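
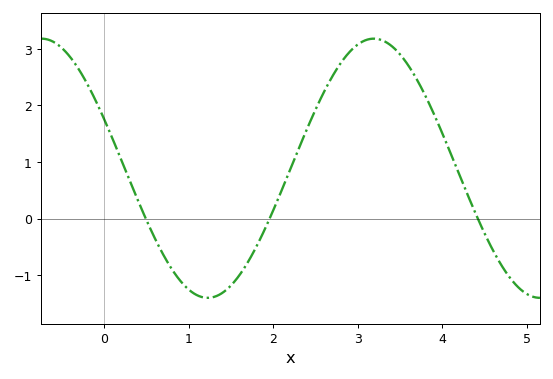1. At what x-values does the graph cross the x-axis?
0.493, 1.96, 4.42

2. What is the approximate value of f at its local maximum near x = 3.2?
3.18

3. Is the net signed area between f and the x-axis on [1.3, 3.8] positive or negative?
positive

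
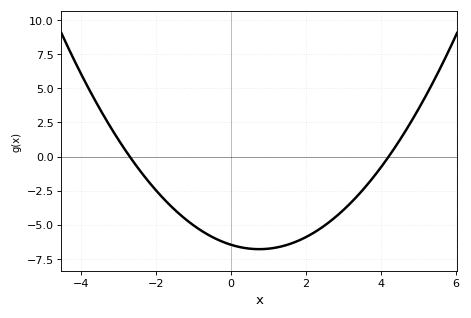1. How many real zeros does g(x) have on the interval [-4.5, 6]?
2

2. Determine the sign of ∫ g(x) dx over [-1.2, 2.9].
negative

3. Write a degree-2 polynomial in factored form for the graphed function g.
y = 0.57(x + 2.7)(x - 4.2)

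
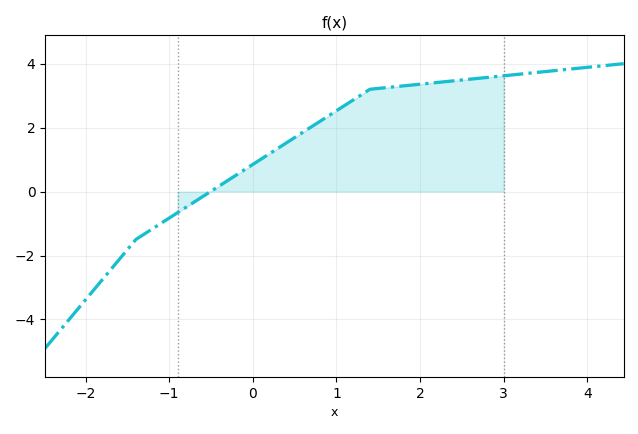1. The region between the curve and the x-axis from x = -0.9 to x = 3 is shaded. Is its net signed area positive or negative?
positive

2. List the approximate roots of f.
-0.506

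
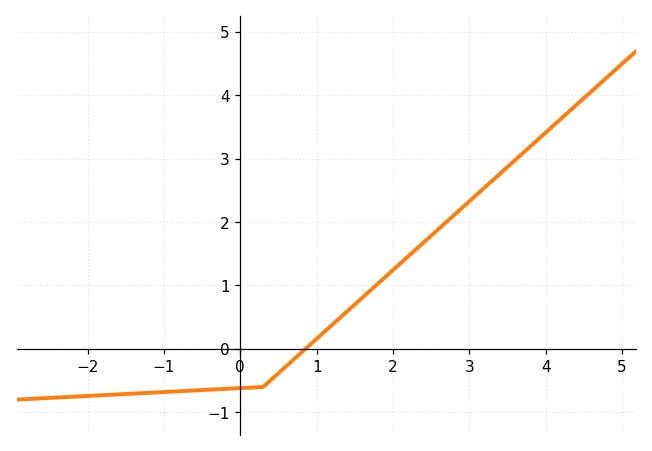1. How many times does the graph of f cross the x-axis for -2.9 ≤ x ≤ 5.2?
1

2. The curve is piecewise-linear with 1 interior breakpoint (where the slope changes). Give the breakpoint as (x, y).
(0.3, -0.6)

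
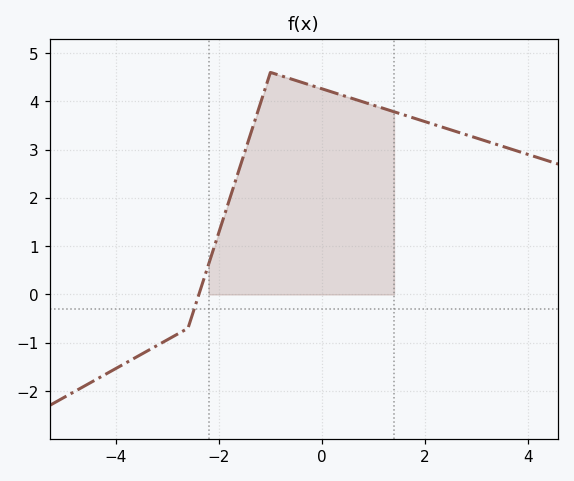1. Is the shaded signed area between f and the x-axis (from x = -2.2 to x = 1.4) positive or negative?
positive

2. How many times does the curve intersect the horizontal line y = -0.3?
1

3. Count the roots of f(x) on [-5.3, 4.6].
1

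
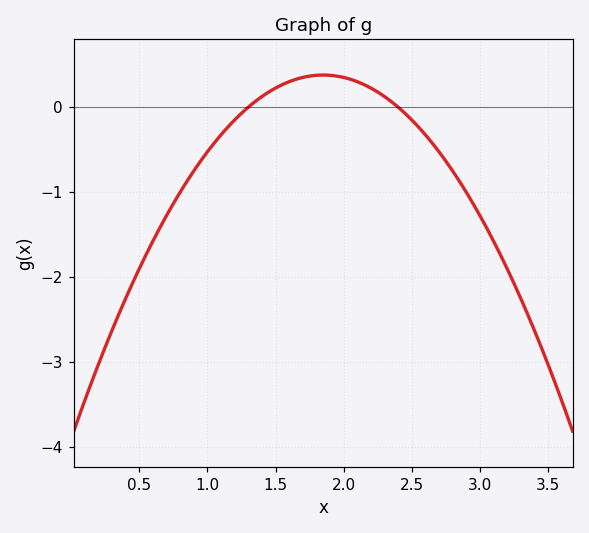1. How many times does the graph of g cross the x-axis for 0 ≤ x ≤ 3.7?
2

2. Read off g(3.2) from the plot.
-1.9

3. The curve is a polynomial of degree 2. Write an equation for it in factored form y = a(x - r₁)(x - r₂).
y = -1.25(x - 1.3)(x - 2.4)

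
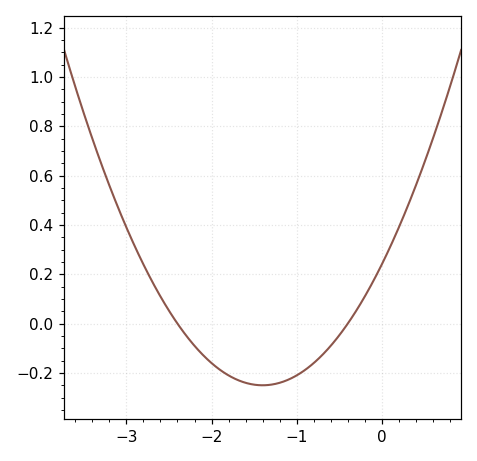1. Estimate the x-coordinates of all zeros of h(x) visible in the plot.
-2.4, -0.4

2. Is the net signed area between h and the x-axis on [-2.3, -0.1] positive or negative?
negative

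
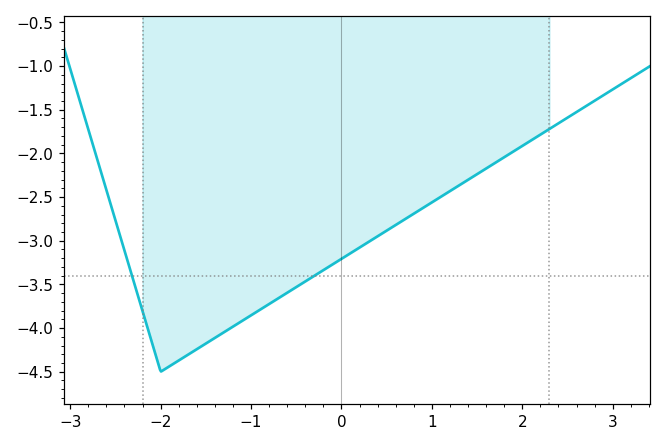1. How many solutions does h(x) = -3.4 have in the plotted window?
2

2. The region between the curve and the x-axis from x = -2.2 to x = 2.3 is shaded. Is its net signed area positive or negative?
negative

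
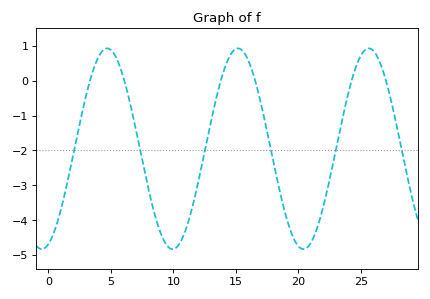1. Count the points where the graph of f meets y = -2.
6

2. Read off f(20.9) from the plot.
-4.71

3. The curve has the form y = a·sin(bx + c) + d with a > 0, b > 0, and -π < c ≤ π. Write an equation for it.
y = 2.88sin(0.6x - 1.25) - 1.95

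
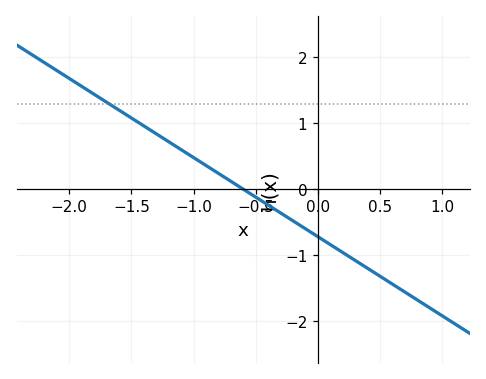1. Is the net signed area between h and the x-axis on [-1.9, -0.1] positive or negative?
positive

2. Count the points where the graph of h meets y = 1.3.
1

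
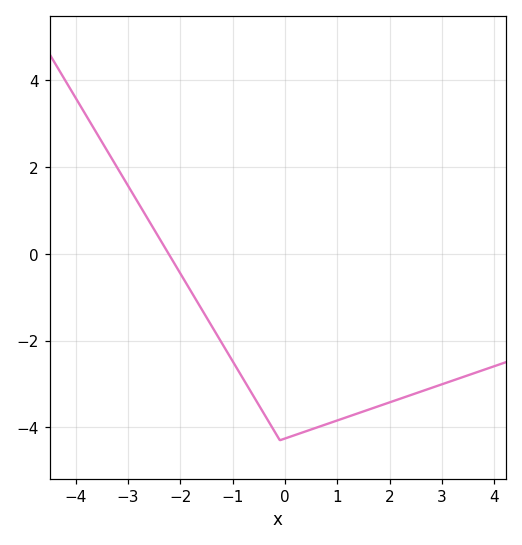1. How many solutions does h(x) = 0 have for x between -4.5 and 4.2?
1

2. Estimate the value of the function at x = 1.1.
-3.8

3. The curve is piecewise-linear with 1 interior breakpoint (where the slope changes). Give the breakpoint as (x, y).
(-0.1, -4.3)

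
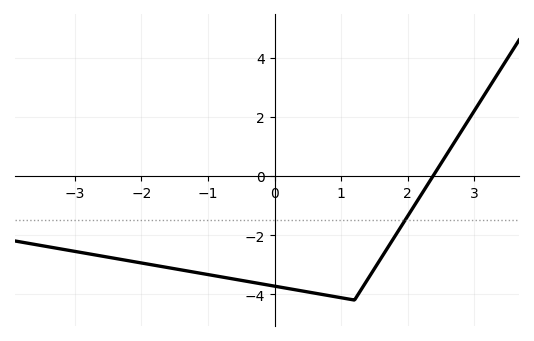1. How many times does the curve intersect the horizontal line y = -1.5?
1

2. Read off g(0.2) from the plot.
-3.8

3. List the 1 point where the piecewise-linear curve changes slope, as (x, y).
(1.2, -4.2)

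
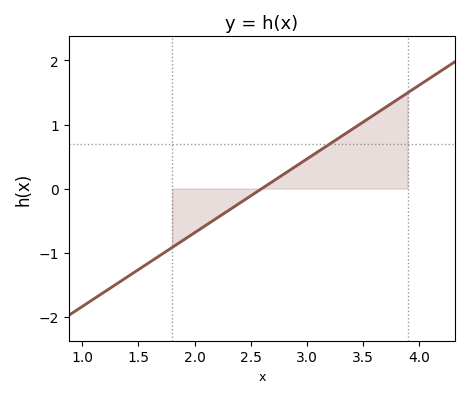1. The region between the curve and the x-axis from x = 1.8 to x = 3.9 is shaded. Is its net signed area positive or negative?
positive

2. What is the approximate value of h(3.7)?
1.3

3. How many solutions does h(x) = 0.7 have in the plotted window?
1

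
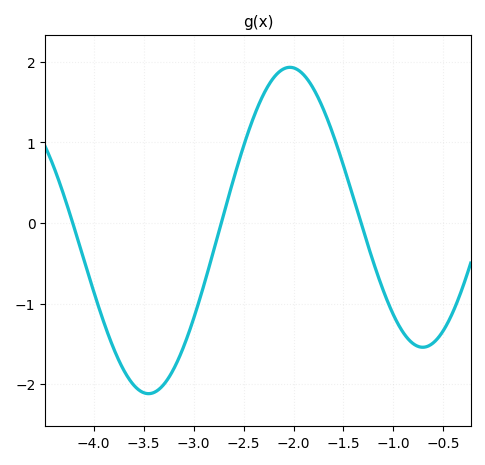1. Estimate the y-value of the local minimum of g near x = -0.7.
-1.54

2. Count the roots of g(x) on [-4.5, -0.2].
3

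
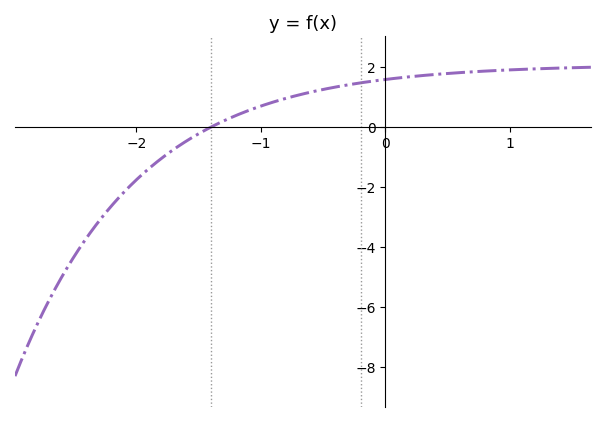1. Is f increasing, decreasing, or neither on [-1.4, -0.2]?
increasing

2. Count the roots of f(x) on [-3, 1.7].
1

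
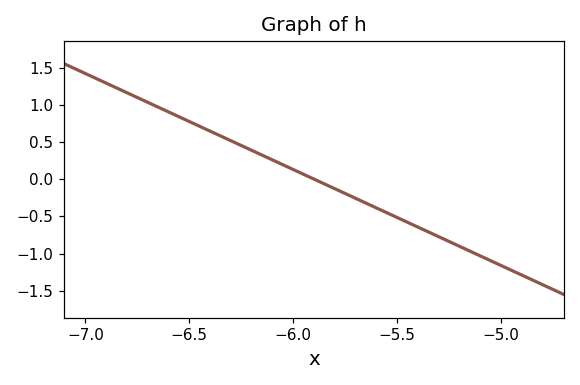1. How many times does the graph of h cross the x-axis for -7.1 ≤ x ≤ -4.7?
1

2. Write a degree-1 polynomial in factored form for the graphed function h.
y = -1.29(x + 5.9)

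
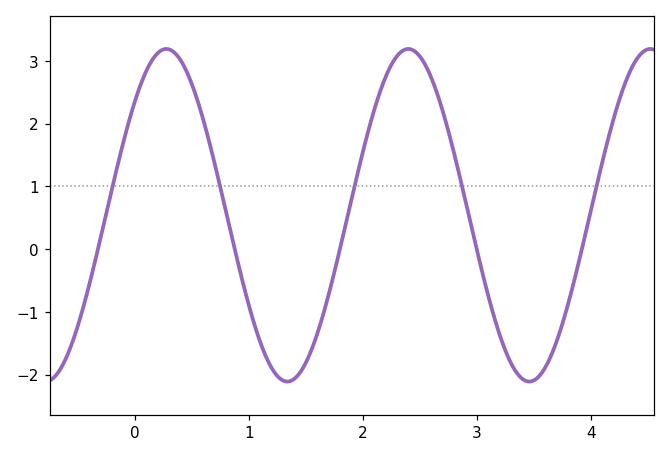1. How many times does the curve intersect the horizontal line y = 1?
5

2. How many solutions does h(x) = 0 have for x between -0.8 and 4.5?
5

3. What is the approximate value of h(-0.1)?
1.7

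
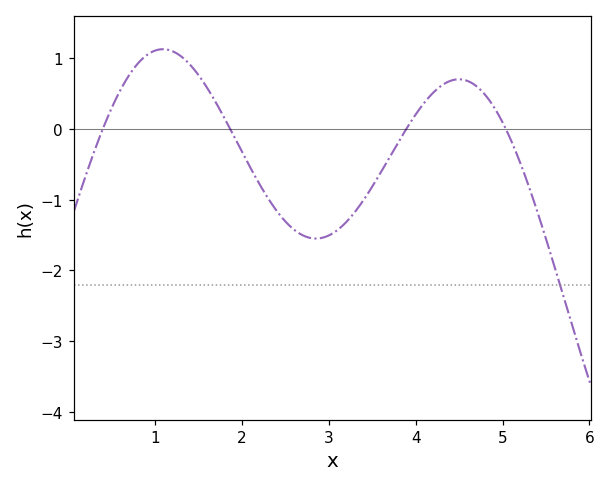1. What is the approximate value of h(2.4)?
-1.2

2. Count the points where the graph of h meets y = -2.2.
1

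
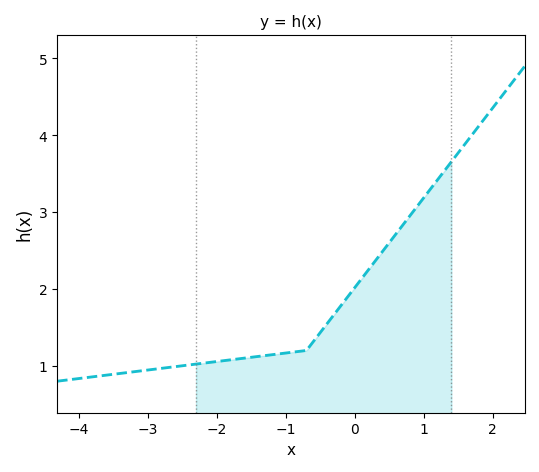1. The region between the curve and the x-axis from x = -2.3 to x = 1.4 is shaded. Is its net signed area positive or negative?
positive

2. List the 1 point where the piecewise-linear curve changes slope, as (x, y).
(-0.7, 1.2)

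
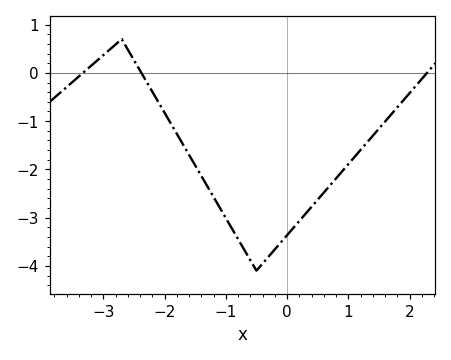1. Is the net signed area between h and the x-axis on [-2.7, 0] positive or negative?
negative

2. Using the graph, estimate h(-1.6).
-1.7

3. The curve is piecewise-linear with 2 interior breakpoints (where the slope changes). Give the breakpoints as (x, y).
(-2.7, 0.7); (-0.5, -4.1)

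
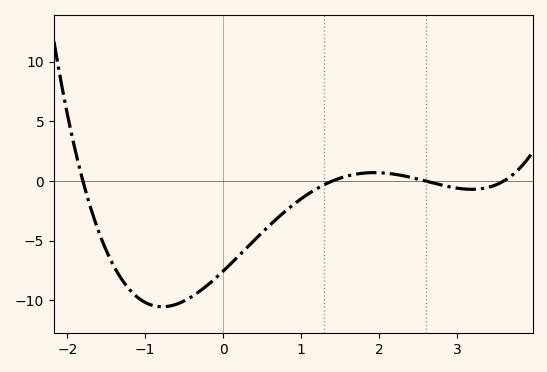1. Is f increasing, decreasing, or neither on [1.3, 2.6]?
neither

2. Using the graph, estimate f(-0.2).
-8.5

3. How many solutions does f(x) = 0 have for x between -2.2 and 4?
4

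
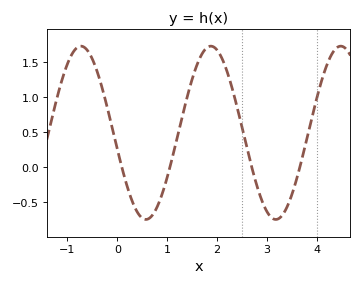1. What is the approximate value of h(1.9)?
1.75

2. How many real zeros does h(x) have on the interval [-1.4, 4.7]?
4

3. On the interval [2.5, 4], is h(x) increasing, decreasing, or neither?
neither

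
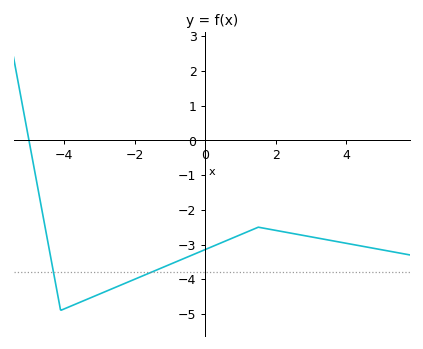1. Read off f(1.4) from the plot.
-2.54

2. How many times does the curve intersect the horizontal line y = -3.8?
2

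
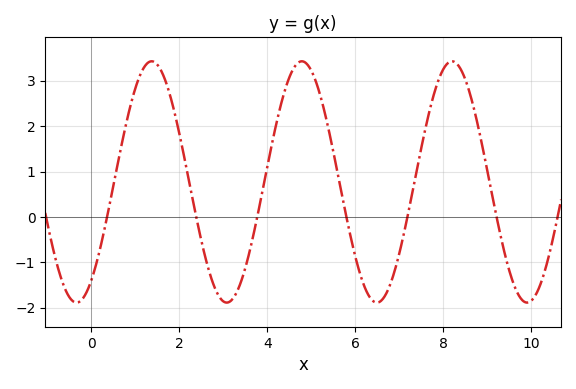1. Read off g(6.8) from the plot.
-1.48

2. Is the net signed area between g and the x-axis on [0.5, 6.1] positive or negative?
positive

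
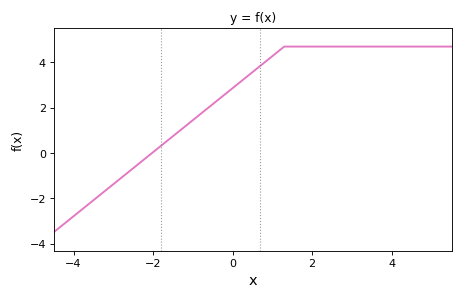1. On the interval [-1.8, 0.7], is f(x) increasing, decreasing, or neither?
increasing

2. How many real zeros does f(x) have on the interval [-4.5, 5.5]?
1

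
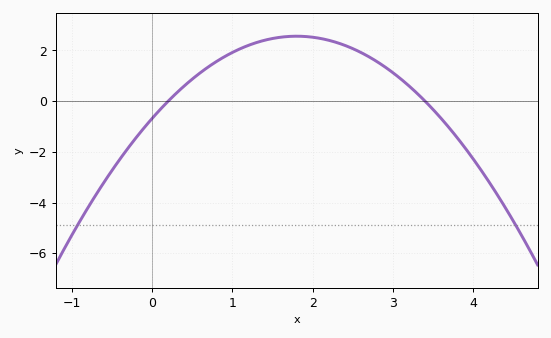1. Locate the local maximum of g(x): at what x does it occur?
1.8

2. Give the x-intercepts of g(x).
0.2, 3.4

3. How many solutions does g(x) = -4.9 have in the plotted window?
2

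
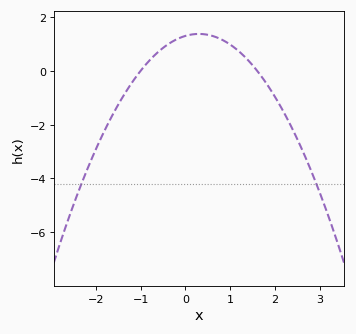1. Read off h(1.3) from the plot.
0.6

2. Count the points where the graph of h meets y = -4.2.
2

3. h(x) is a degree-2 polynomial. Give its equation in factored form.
y = -0.81(x + 1)(x - 1.6)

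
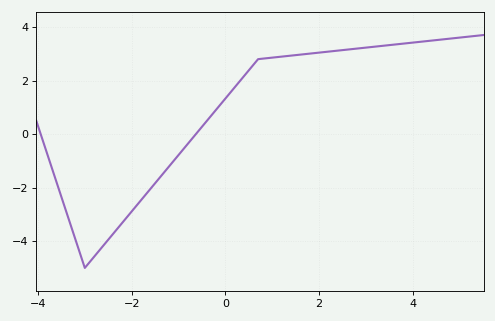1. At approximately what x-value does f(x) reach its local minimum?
-3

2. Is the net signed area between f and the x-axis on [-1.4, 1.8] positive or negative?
positive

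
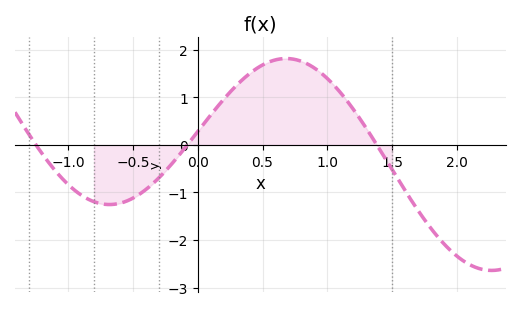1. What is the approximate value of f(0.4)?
1.5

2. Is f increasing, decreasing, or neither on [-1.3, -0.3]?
neither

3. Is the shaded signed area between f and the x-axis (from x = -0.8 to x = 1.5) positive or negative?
positive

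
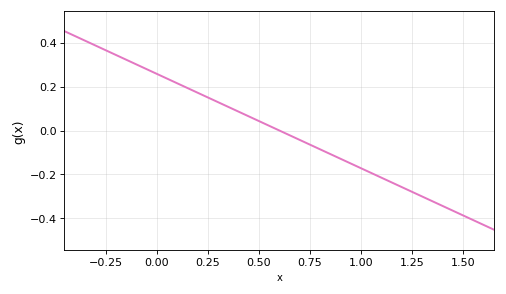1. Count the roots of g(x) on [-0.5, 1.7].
1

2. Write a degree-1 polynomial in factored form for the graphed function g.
y = -0.43(x - 0.6)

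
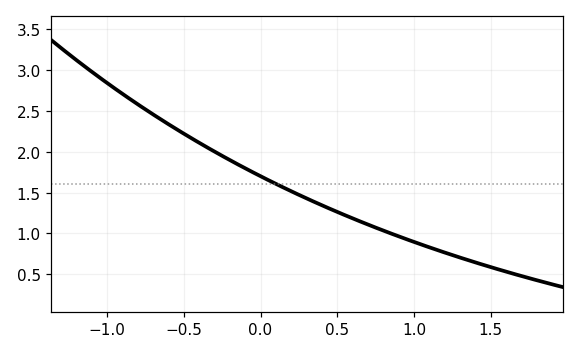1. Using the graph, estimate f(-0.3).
2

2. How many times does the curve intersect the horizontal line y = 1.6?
1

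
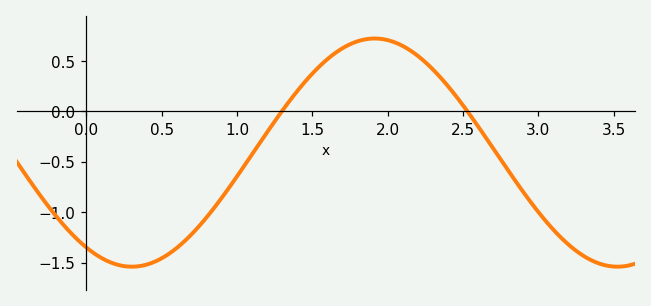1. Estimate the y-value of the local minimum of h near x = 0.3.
-1.55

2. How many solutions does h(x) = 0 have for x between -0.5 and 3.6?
2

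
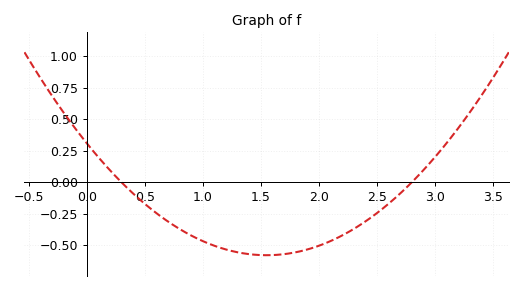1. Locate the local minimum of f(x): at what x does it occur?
1.55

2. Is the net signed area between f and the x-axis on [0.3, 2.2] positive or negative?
negative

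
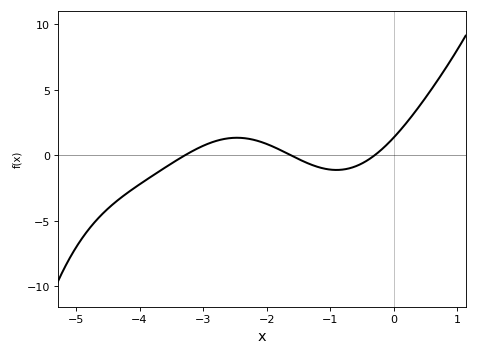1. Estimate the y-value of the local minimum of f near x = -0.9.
-1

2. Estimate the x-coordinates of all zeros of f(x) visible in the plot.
-3.3, -1.6, -0.3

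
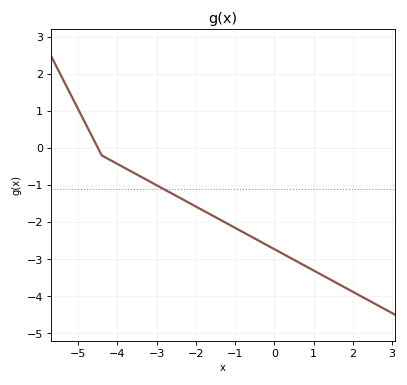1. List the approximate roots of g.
-4.4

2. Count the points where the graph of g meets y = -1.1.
1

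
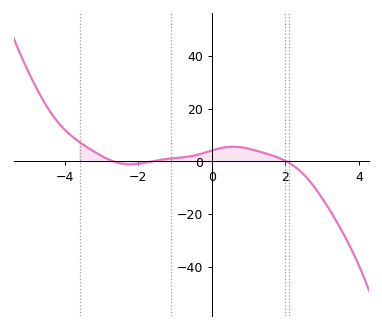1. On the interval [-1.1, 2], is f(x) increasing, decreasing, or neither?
neither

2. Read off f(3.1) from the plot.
-16.2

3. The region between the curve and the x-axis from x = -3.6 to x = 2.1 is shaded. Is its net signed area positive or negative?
positive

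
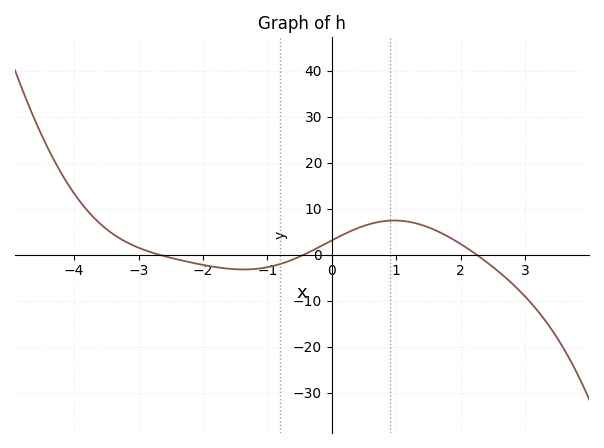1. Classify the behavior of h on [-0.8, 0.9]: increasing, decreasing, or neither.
increasing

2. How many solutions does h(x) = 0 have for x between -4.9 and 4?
3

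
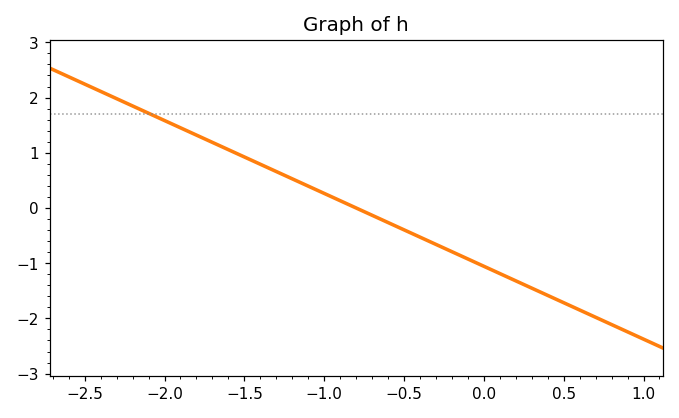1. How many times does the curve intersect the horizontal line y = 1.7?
1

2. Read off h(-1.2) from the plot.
0.5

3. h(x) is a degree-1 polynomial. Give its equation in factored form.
y = -1.32(x + 0.8)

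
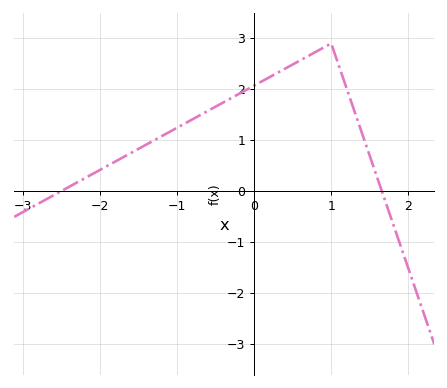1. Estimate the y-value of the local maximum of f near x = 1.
2.9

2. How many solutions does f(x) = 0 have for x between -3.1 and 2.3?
2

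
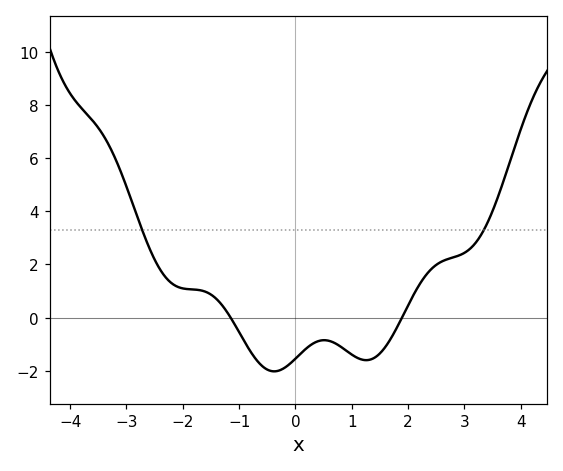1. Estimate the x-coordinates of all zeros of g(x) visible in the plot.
-1.15, 1.89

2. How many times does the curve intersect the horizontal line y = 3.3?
2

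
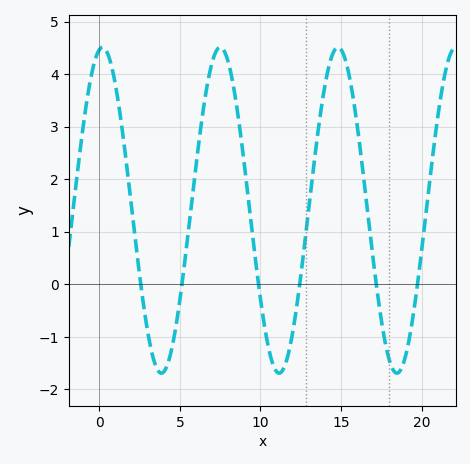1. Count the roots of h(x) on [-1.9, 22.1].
6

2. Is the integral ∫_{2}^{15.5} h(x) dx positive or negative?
positive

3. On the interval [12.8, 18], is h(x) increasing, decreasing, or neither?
neither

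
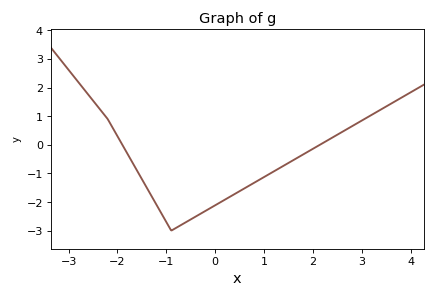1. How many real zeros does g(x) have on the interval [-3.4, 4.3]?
2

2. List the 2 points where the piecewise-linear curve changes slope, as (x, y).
(-2.2, 0.9); (-0.9, -3)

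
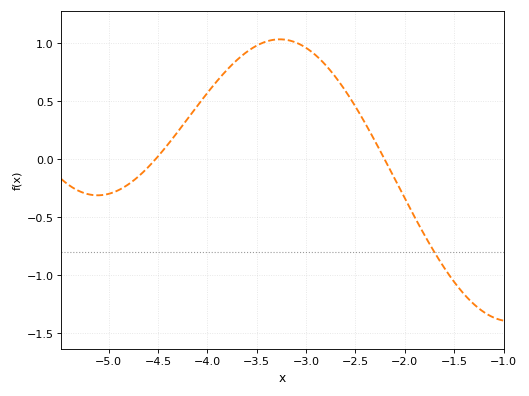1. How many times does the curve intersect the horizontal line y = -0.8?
1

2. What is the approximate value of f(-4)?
0.55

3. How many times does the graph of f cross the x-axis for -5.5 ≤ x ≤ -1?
2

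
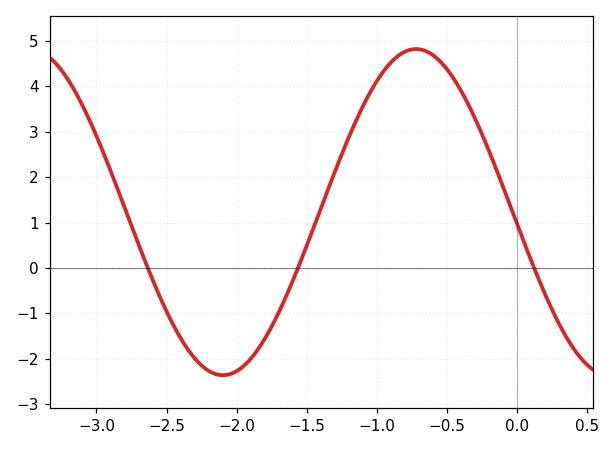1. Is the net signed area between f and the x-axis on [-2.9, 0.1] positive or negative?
positive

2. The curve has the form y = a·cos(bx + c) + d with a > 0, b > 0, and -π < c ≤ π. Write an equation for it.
y = 3.59cos(2.3x + 1.6) + 1.23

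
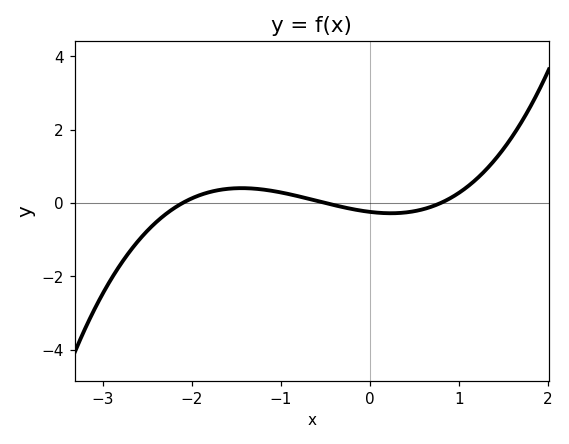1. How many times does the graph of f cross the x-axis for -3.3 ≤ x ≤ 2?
3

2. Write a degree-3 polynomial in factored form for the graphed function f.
y = 0.29(x + 2.1)(x + 0.5)(x - 0.8)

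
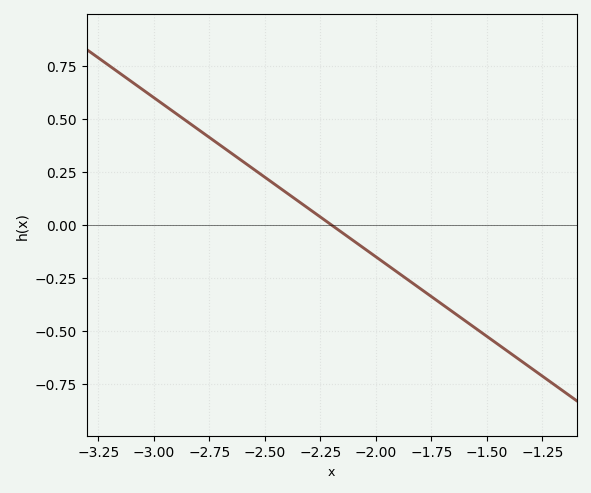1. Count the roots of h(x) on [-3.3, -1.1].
1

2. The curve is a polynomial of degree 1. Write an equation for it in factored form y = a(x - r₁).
y = -0.75(x + 2.2)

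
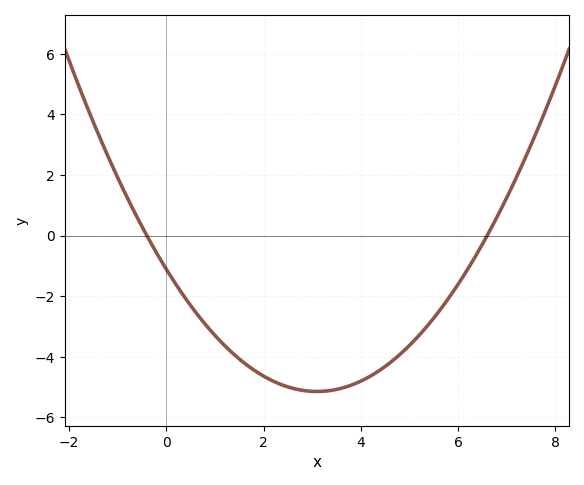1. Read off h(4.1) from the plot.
-4.72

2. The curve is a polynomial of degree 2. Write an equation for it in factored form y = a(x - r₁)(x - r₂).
y = 0.42(x + 0.4)(x - 6.6)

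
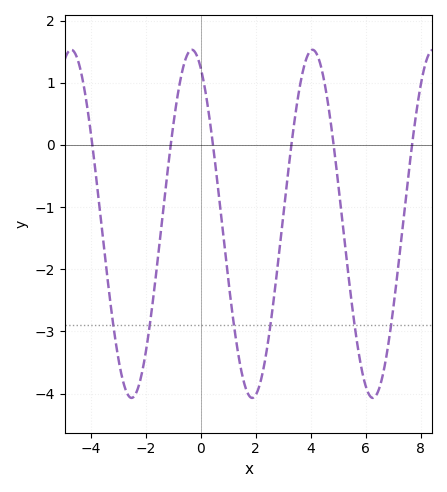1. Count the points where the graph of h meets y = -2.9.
6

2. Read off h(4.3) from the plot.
1.4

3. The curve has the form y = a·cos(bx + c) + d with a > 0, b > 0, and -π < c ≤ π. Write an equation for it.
y = 2.8cos(1.4x + 0.47) - 1.27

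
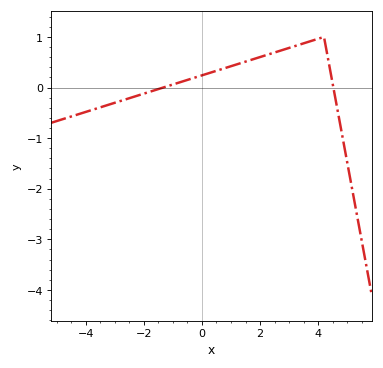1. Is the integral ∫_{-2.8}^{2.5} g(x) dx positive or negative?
positive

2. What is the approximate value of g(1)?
0.4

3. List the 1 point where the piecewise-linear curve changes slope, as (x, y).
(4.2, 1)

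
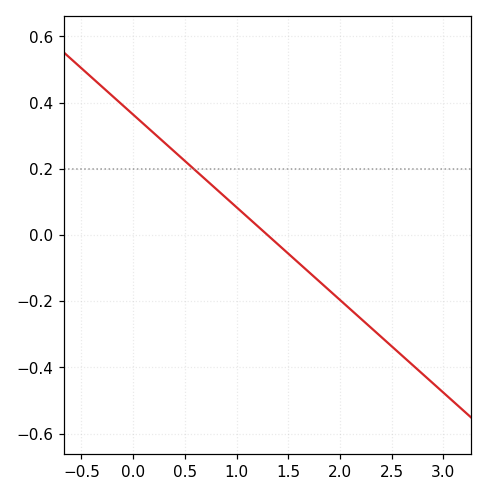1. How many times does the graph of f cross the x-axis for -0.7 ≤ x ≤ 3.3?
1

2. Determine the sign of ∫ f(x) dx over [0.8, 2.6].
negative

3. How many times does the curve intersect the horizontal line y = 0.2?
1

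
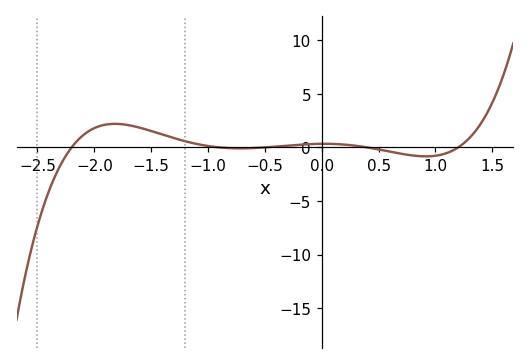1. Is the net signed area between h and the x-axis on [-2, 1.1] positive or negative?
positive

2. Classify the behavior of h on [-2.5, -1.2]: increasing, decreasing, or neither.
neither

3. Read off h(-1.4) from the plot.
1.2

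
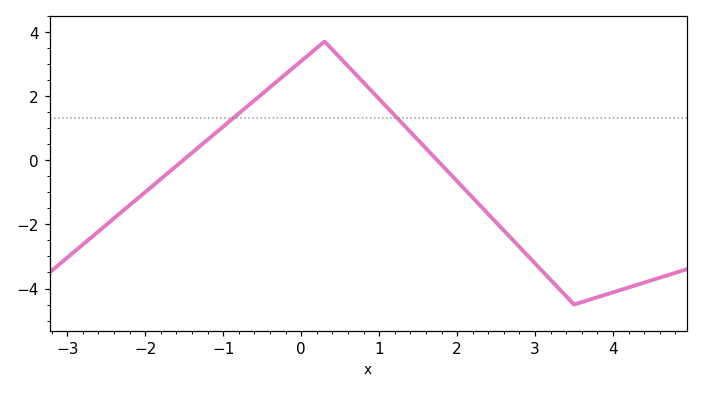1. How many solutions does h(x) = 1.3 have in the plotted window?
2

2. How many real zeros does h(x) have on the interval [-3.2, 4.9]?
2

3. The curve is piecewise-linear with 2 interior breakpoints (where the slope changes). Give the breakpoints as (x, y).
(0.3, 3.7); (3.5, -4.5)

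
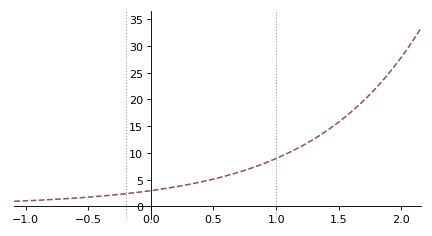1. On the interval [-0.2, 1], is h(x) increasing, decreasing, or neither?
increasing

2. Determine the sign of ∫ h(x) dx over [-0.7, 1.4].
positive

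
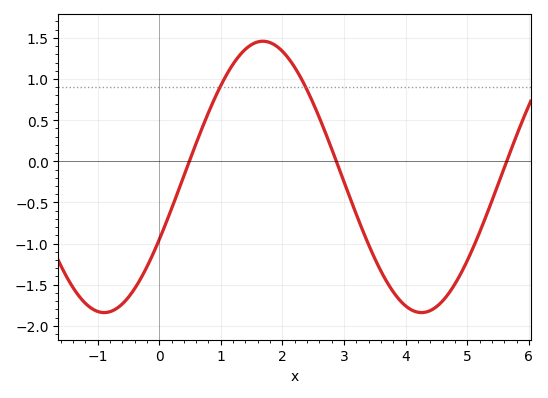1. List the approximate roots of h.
0.489, 2.88, 5.64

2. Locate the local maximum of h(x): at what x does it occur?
1.68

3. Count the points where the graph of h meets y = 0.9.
2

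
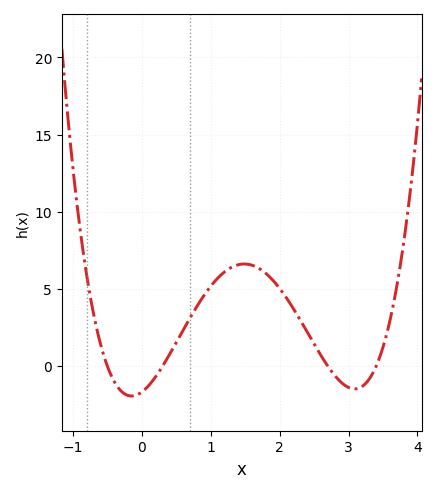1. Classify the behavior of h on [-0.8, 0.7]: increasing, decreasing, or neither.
neither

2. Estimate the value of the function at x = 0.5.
1.5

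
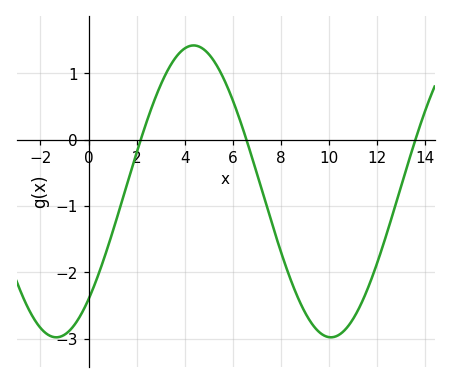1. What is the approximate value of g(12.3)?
-1.5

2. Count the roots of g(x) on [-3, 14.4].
3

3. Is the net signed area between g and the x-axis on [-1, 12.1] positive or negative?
negative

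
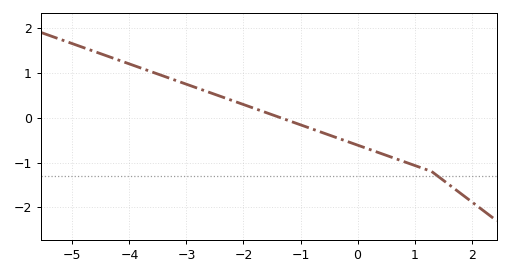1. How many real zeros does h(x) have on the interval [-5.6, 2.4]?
1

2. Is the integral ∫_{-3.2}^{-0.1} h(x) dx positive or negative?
positive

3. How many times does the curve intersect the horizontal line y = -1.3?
1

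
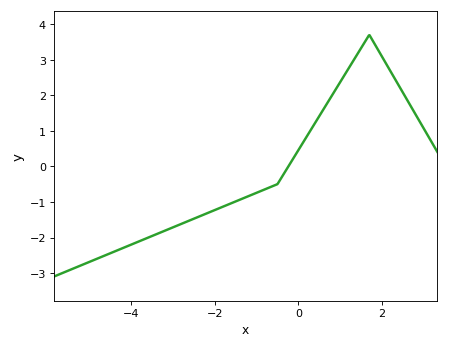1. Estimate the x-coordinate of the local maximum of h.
1.7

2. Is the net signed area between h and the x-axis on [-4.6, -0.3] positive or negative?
negative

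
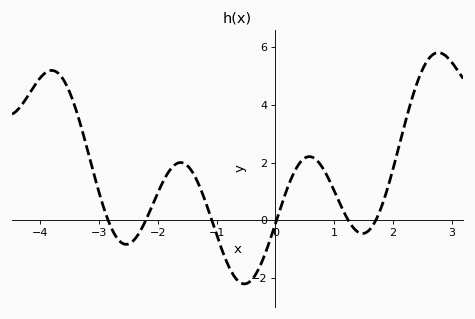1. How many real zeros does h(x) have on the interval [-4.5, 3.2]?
6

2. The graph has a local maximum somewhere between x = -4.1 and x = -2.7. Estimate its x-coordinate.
-3.8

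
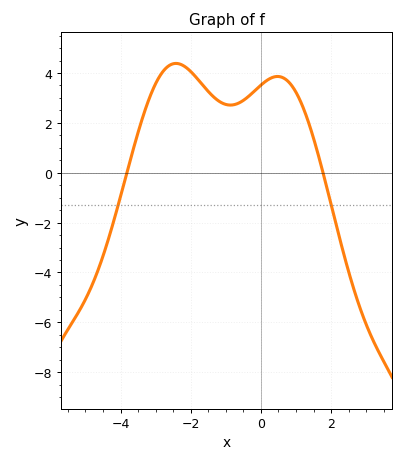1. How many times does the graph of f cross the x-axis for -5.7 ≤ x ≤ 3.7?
2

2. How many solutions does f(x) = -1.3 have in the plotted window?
2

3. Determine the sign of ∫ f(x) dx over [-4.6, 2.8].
positive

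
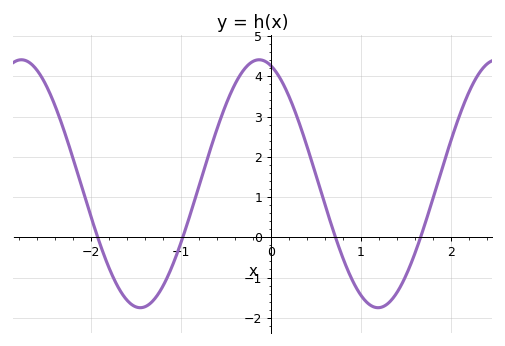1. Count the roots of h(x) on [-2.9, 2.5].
4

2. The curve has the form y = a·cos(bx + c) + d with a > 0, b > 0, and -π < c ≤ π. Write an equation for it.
y = 3.08cos(2.38x + 0.31) + 1.33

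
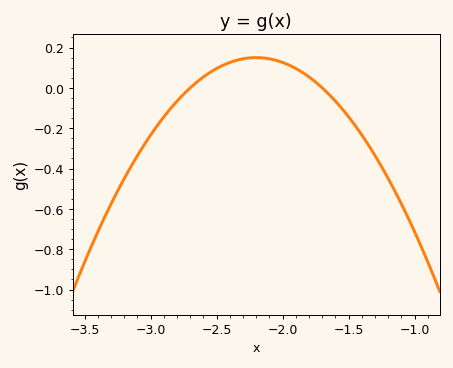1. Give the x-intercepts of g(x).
-2.7, -1.7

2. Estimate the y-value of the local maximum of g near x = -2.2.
0.15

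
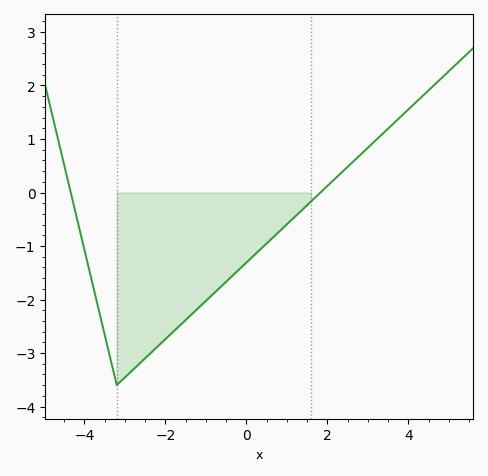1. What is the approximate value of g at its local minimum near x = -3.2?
-3.6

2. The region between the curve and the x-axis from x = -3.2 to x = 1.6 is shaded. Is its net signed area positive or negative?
negative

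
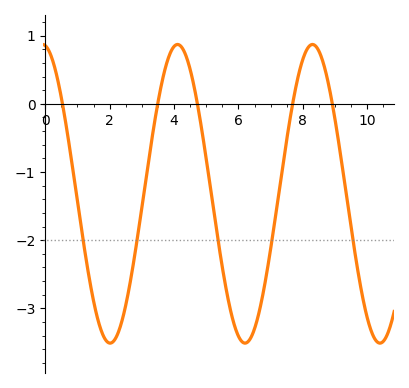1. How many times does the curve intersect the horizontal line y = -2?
5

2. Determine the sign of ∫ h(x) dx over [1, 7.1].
negative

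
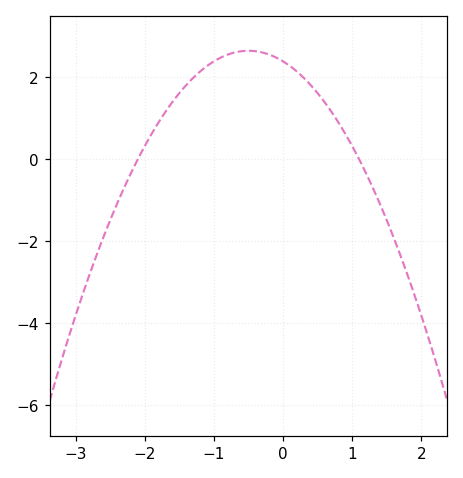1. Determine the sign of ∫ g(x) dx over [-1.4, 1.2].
positive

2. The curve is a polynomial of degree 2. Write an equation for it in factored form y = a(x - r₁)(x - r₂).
y = -1.03(x + 2.1)(x - 1.1)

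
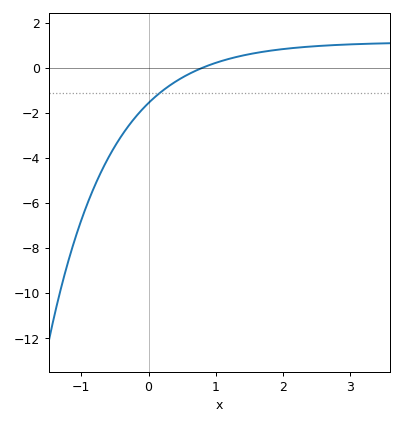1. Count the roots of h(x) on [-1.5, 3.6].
1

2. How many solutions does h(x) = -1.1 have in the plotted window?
1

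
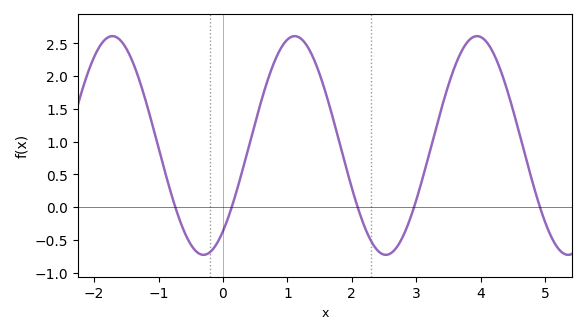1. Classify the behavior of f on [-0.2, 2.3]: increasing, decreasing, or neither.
neither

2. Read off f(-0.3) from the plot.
-0.75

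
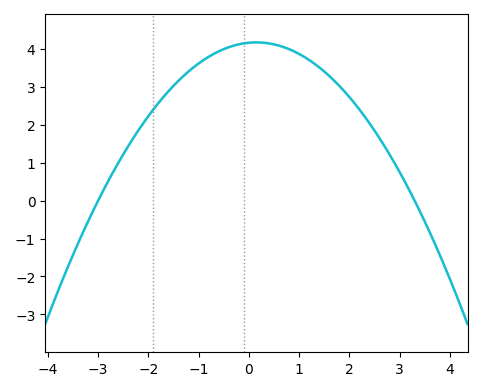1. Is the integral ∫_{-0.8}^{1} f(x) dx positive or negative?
positive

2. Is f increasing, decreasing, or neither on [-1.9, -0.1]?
increasing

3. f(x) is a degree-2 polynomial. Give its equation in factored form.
y = -0.42(x + 3)(x - 3.3)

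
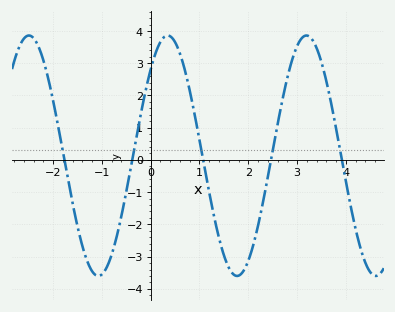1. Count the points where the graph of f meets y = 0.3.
5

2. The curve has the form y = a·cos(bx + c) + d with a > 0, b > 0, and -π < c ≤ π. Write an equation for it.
y = 3.73cos(2.21x - 0.77) + 0.13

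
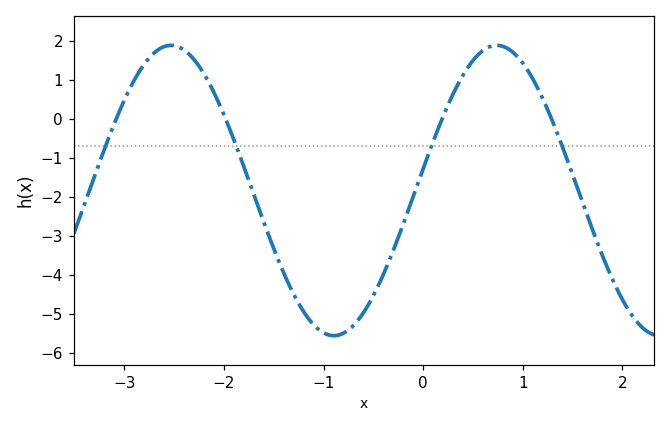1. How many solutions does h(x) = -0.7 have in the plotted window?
4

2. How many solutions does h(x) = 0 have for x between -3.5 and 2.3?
4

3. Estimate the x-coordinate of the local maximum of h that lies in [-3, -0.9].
-2.5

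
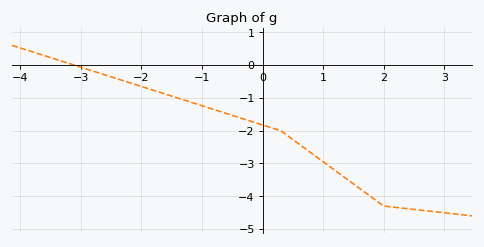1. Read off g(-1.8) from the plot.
-0.8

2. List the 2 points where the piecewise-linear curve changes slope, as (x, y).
(0.3, -2); (2, -4.3)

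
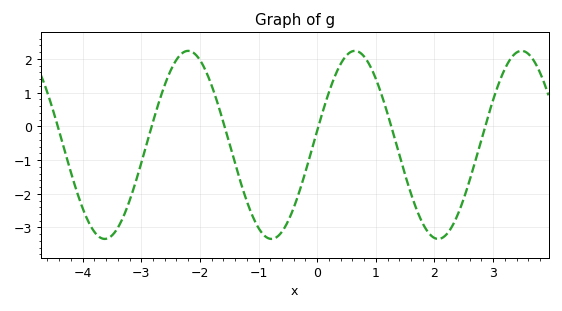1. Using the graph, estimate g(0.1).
0.466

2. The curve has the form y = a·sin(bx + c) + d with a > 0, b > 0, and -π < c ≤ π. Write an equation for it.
y = 2.79sin(2.21x + 0.152) - 0.55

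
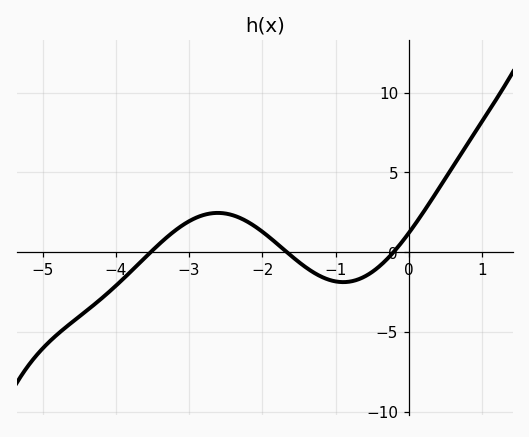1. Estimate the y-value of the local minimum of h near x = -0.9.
-2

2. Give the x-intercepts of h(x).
-3.5, -1.7, -0.2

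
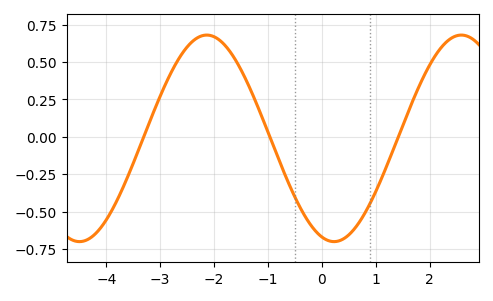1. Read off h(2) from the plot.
0.48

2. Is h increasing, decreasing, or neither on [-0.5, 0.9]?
neither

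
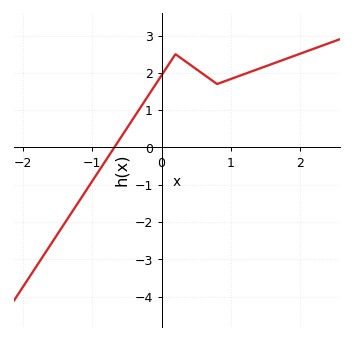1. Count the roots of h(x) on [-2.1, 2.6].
1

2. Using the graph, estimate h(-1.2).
-1.5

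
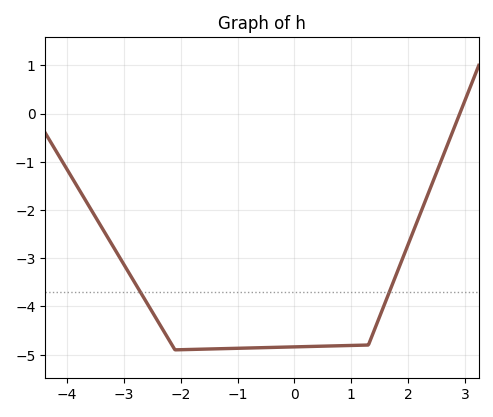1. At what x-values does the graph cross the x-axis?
2.9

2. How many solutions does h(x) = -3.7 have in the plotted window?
2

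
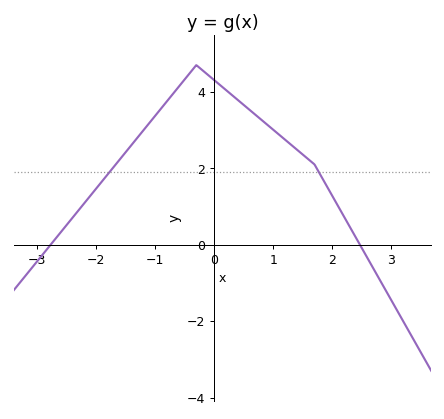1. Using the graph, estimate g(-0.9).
3.6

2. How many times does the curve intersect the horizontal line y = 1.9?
2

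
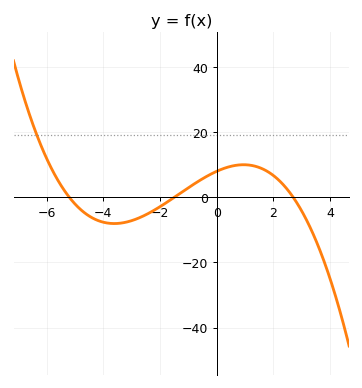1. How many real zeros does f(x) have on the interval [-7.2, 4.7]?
3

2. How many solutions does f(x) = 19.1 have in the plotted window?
1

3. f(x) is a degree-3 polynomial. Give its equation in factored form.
y = -0.38(x + 5.2)(x + 1.5)(x - 2.7)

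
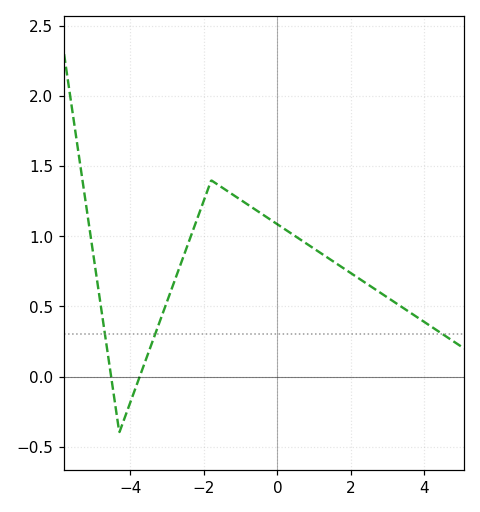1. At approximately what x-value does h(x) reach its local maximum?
-1.8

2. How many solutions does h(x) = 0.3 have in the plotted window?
3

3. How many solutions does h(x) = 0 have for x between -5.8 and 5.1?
2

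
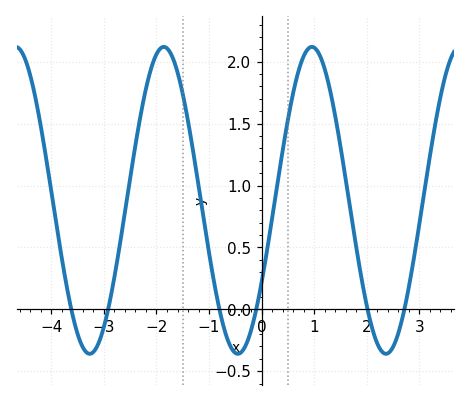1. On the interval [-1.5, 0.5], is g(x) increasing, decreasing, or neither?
neither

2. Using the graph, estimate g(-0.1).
0.004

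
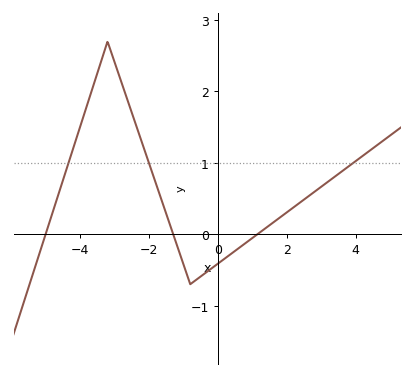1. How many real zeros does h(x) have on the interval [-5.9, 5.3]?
3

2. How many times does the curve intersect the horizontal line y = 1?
3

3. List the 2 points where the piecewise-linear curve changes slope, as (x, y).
(-3.2, 2.7); (-0.8, -0.7)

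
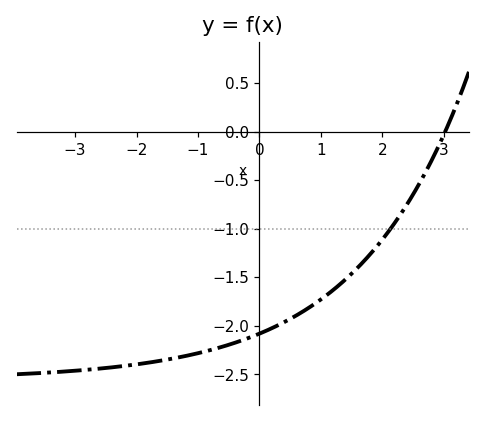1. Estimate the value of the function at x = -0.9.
-2.25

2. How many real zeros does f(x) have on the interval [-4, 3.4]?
1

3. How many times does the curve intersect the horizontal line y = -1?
1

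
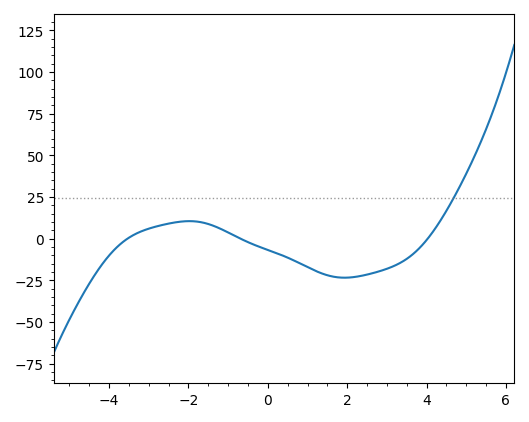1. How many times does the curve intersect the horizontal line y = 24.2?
1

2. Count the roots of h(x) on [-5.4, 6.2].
3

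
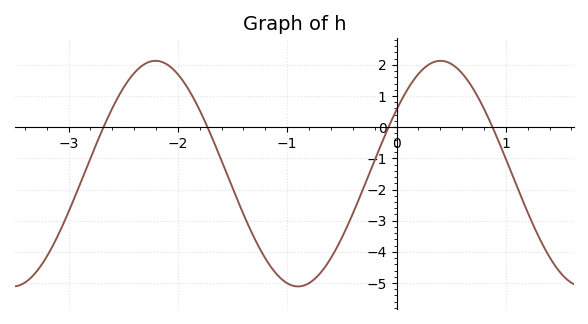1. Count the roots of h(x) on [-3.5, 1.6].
4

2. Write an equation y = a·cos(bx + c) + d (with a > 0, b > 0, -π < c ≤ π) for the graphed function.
y = 3.62cos(2.4x - 0.97) - 1.49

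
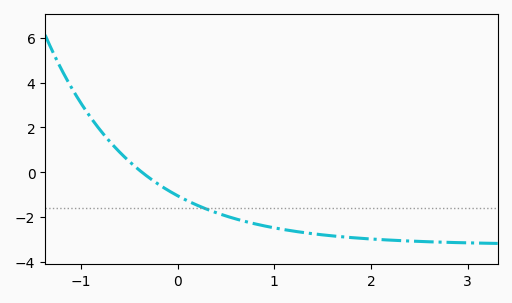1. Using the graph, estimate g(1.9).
-3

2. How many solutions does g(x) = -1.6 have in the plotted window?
1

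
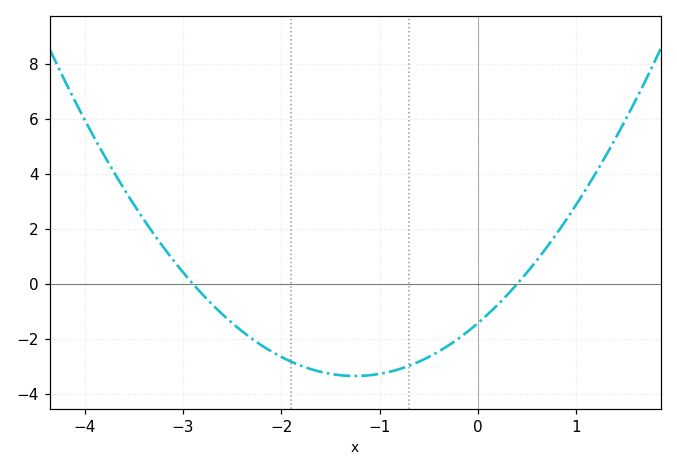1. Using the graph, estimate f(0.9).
2.34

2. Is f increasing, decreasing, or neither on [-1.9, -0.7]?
neither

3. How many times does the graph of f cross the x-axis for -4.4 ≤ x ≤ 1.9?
2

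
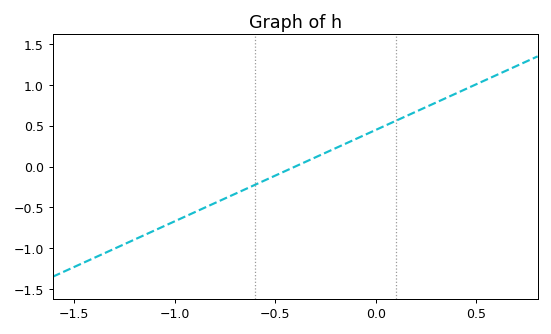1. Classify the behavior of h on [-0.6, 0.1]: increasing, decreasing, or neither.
increasing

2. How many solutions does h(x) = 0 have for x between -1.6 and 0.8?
1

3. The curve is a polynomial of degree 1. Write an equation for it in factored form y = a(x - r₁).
y = 1.12(x + 0.4)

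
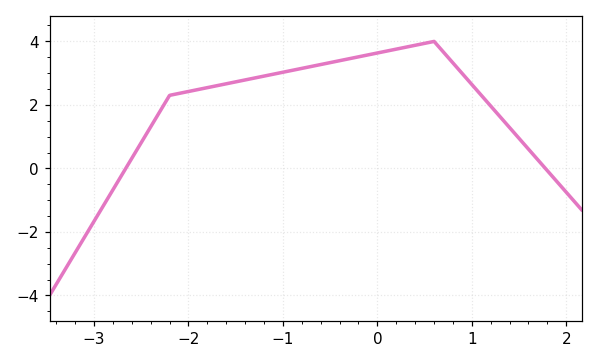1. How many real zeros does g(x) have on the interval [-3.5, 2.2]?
2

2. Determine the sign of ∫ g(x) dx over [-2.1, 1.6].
positive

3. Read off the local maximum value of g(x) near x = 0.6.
4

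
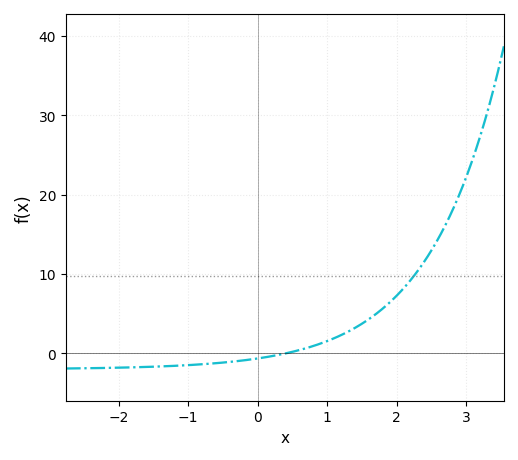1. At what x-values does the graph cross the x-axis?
0.4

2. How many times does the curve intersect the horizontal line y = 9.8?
1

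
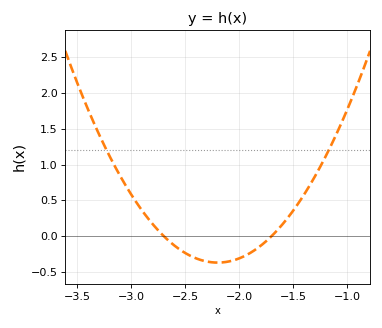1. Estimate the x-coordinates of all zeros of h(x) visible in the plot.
-2.7, -1.7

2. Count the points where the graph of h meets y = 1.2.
2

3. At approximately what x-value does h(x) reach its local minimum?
-2.2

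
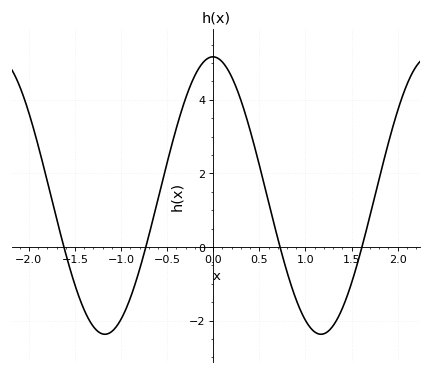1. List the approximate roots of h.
-1.6, -0.7, 0.7, 1.6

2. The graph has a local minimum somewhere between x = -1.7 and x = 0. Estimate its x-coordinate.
-1.2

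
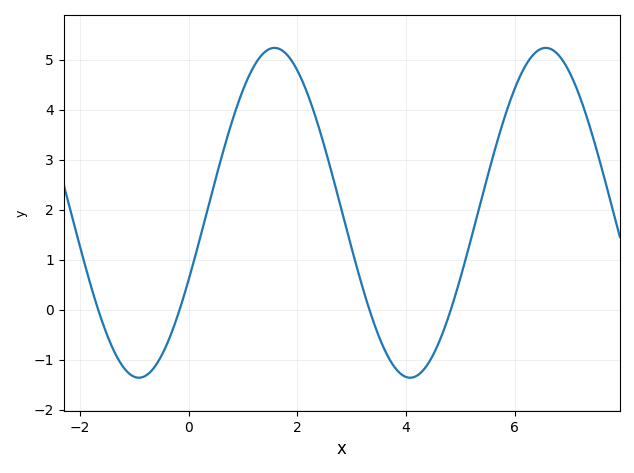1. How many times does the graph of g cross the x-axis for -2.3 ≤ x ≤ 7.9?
4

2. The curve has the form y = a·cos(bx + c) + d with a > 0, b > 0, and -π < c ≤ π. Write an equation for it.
y = 3.3cos(1.26x - 1.99) + 1.94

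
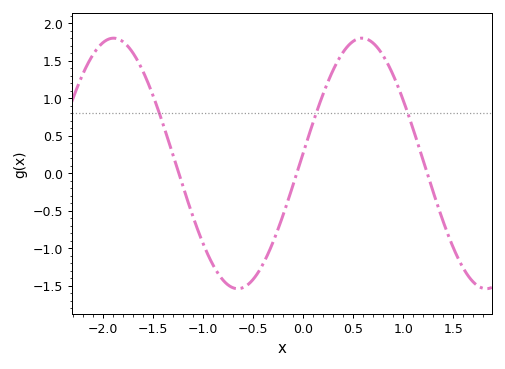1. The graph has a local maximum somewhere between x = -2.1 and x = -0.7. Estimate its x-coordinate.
-1.9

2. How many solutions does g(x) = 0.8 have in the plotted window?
3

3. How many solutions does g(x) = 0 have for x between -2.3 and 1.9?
3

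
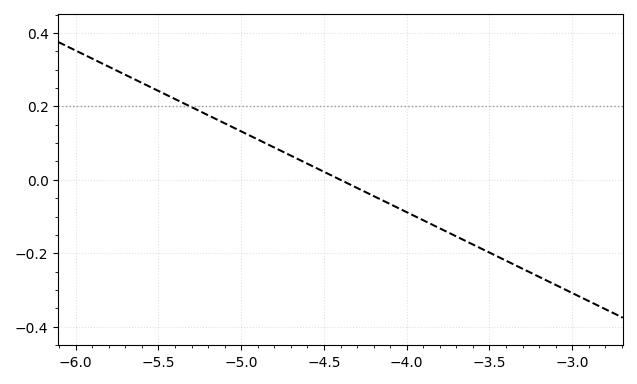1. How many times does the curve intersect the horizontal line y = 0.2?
1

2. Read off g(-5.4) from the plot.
0.22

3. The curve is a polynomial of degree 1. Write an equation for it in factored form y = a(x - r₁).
y = -0.22(x + 4.4)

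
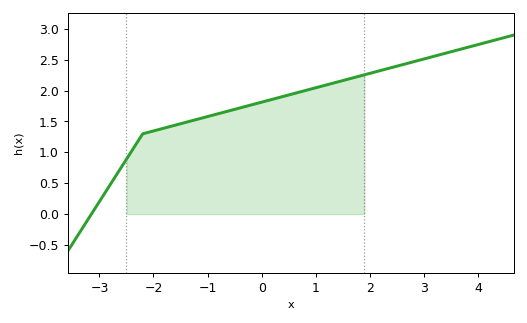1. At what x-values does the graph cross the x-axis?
-3.15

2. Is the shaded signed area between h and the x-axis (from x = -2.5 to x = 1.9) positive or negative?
positive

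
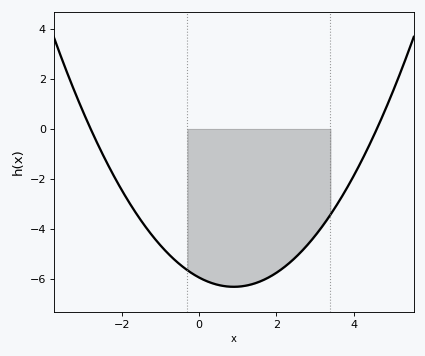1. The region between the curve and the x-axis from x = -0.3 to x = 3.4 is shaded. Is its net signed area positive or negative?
negative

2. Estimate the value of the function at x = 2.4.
-5.26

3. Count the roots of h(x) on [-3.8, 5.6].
2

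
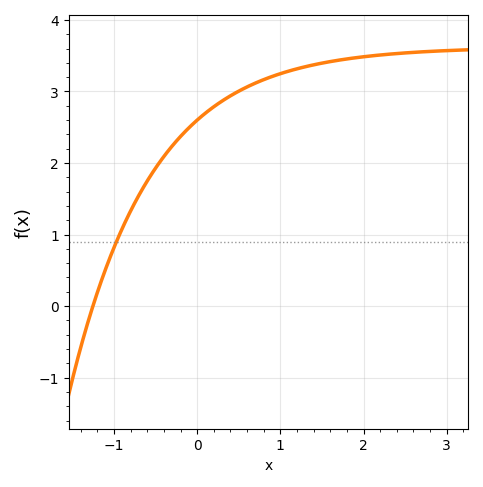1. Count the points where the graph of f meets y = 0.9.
1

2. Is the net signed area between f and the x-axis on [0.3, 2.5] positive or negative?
positive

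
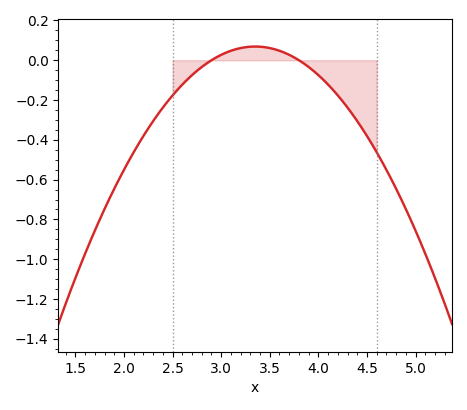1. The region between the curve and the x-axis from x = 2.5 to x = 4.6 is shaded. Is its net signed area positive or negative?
negative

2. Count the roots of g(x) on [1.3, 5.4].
2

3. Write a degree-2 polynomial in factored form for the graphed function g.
y = -0.34(x - 2.9)(x - 3.8)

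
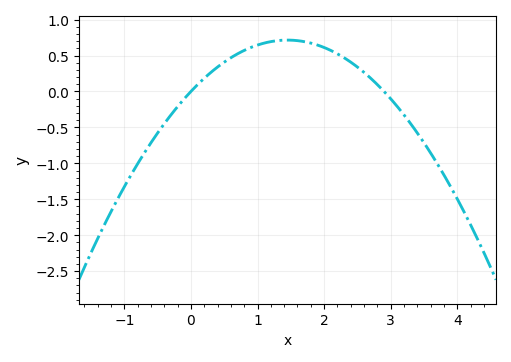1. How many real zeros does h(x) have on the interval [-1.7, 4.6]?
2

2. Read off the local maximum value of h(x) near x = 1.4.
0.7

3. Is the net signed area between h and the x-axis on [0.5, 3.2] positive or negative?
positive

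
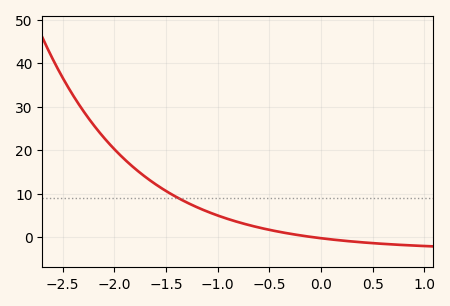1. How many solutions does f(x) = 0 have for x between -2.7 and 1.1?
1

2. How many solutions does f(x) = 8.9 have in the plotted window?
1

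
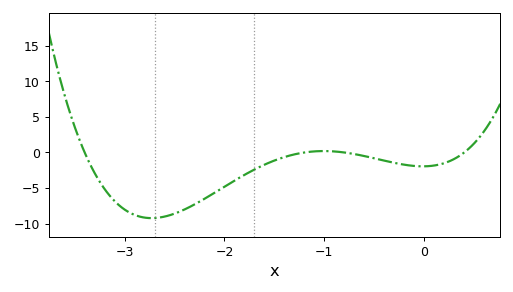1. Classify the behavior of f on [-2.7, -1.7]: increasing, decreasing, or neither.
increasing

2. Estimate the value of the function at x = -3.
-8.02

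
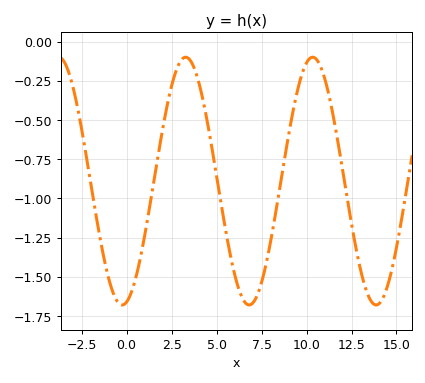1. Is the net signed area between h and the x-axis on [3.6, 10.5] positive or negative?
negative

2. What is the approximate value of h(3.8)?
-0.18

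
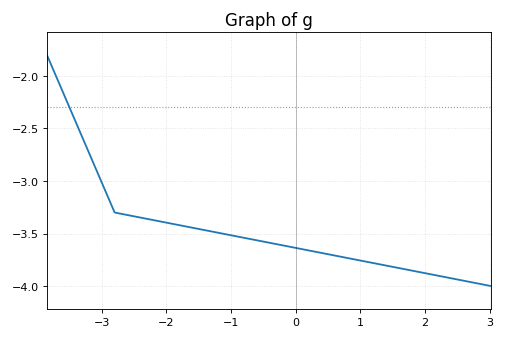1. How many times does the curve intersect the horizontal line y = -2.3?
1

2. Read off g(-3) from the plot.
-3.01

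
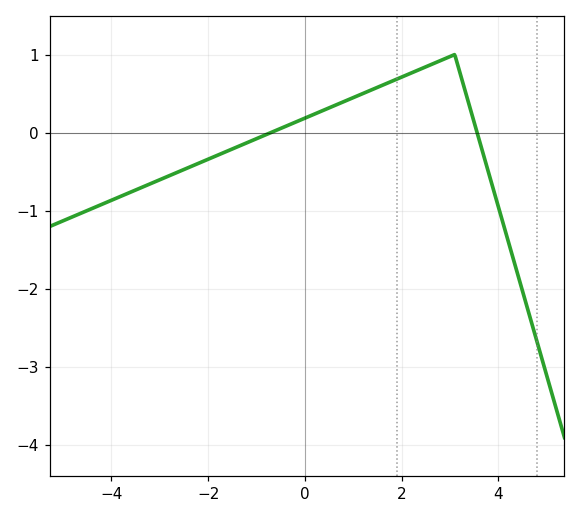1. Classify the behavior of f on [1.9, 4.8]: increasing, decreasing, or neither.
neither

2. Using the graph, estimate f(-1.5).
-0.208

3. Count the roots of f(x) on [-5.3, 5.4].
2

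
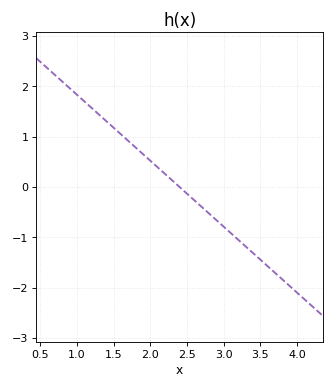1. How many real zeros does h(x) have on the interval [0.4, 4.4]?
1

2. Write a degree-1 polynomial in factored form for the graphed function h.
y = -1.31(x - 2.4)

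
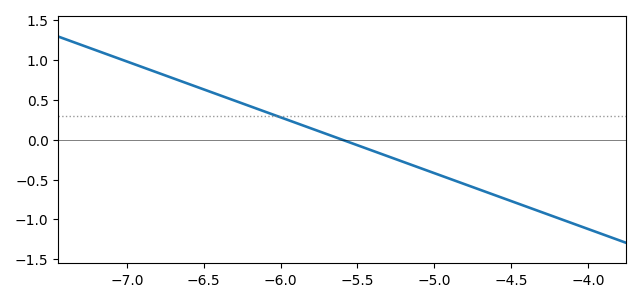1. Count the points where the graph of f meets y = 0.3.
1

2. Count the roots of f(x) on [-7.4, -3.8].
1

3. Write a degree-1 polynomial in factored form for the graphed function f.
y = -0.7(x + 5.6)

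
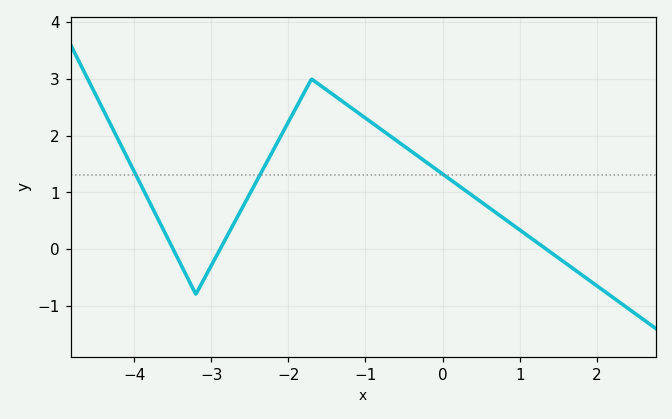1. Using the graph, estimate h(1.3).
0.042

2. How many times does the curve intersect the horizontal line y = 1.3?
3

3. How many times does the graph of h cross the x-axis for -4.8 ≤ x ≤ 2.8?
3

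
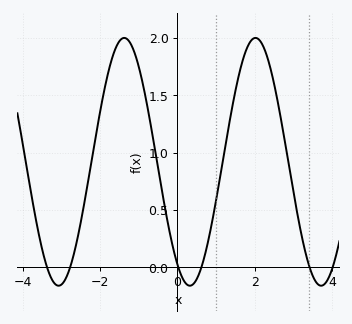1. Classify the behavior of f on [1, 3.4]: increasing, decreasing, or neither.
neither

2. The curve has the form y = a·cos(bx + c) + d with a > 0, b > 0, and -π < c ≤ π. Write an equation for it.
y = 1.08cos(1.9x + 2.5) + 0.92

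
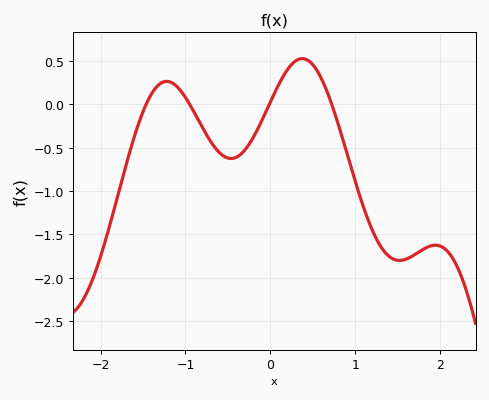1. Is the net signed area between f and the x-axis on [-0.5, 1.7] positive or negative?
negative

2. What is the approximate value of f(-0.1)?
-0.2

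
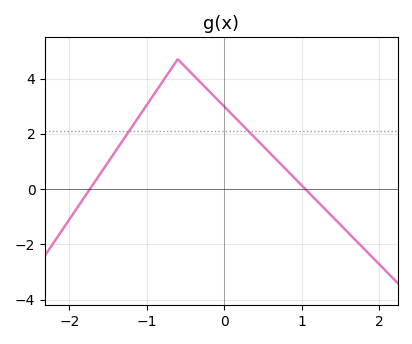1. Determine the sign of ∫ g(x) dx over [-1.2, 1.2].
positive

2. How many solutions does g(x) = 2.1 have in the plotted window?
2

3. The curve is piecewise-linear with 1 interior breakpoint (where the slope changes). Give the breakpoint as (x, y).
(-0.6, 4.7)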